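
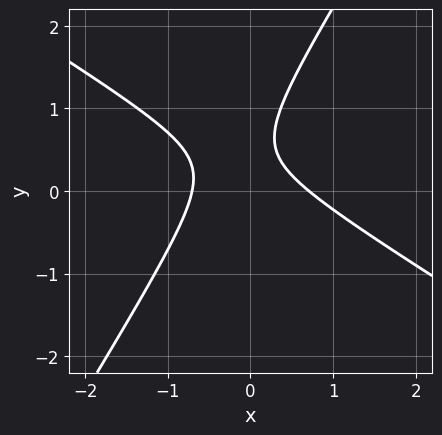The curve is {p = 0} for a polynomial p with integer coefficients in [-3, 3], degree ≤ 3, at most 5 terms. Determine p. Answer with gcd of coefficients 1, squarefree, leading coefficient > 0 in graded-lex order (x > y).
(a) deg p = 2. A generic line meets the curve in up to 2 points.
(b) From the axis intercepts and sections: the curve avoids every integer y-axis point in the box.
(c) Matching integer coefficients to the picture gives p.

2*x^2 + 2*x*y - 2*y^2 + 2*y - 1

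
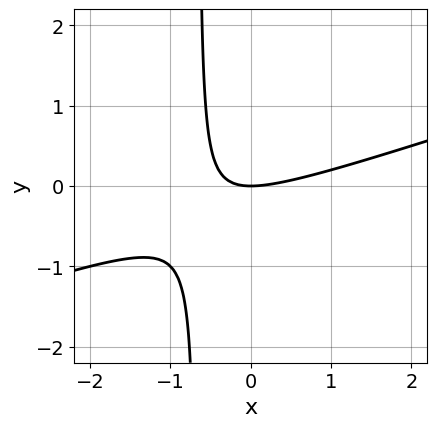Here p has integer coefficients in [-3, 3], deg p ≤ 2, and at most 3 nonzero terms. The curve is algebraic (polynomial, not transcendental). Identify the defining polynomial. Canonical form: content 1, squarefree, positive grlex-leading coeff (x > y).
x^2 - 3*x*y - 2*y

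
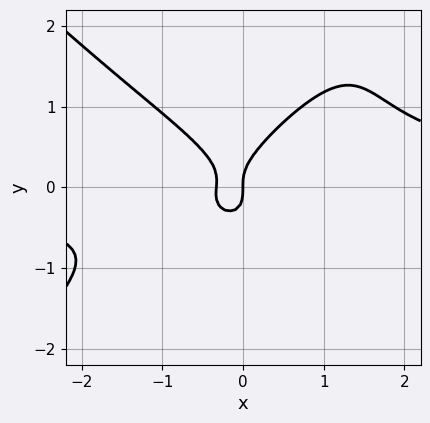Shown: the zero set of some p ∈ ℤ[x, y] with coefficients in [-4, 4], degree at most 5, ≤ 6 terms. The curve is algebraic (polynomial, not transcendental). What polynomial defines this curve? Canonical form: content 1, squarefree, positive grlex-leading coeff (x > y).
The degree is 4 — a generic line meets the curve in up to 4 points.
From the axis intercepts and sections: one y-axis crossing is at y = 0; it crosses the x-axis at the gridline x = 0.
Putting this together gives p.

2*x^3*y - 2*x*y^3 + 3*y^3 - 3*x^2 - x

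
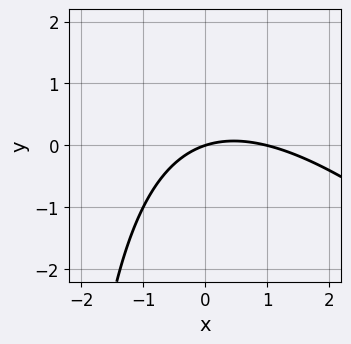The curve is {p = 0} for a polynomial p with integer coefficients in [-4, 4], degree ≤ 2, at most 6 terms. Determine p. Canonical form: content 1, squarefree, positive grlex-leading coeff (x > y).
x^2 + x*y - x + 3*y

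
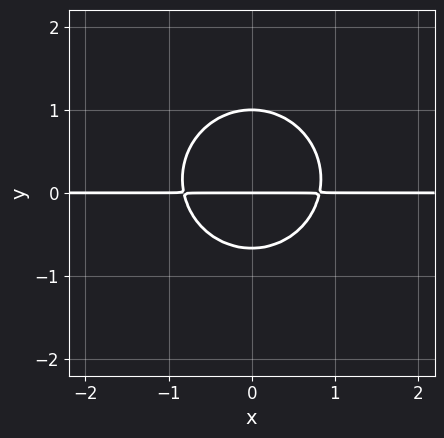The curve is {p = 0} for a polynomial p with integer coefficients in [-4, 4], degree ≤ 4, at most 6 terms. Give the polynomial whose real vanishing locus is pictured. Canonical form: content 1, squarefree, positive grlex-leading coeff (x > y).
3*x^2*y + 3*y^3 - y^2 - 2*y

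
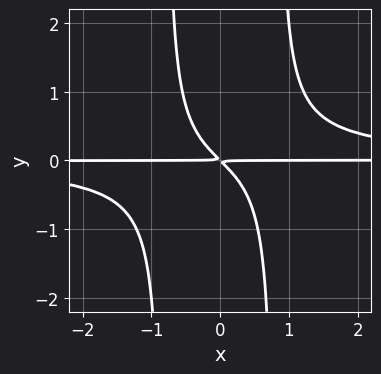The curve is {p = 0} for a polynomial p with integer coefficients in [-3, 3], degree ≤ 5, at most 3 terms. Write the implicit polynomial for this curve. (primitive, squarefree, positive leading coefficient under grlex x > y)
3*x^2*y^2 - 2*x*y - 2*y^2

(a) The degree is 4 — no degree-3 curve has this shape.
(b) Checking where it meets the axes: every point of the x-axis in the box is on the curve.
(c) These observations pin down the coefficients.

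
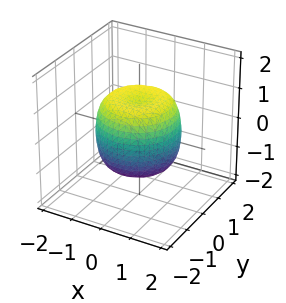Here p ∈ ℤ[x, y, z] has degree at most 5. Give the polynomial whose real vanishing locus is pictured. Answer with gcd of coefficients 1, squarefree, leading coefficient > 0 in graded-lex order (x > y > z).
(a) deg p = 4. A generic line meets the surface in up to 4 points.
(b) By symmetry, every cross-section ⟂ z is a circle, so x, y appear only via x² + y².
(c) From the visible intercepts: a circular section at z = 1 has radius exactly 1; the z-axis gridline crossings are at z ∈ {-1, 1}.
(d) Matching integer coefficients to the picture gives p.

x^4 + 2*x^2*y^2 + y^4 - x^2 - y^2 + z^2 - 1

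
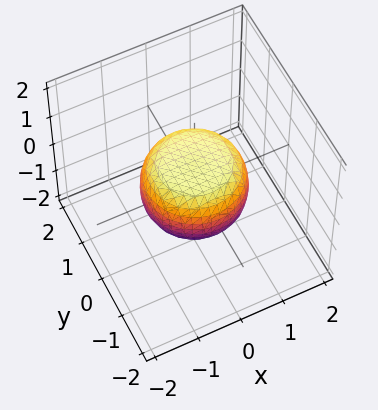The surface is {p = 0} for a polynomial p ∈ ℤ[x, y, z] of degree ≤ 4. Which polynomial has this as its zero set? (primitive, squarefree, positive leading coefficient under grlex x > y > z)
2*x^4 + 4*x^2*y^2 + 2*y^4 - x^2 - y^2 + 3*z^2 - 2

The degree is 4 — no degree-3 surface has this shape.
By symmetry, the surface is invariant under rotation about z: p = q(x² + y², z).
Against the integer gridlines: a circular section at z = 0 has radius between 1 and 2.
Together with the visible shape, these determine p as stated.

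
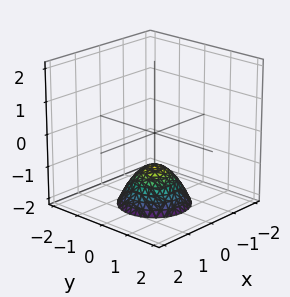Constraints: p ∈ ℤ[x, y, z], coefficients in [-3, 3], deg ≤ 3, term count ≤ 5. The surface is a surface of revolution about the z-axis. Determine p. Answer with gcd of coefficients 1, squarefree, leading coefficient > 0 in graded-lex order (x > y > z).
deg p = 2.
Symmetry: every cross-section ⟂ z is a circle, so x, y appear only via x² + y².
Observable constraints: a circular section at z = -2 has radius exactly 1; it meets the z-axis at z = -1 (among the integer gridlines); no y-intercept at any integer in the box; no x-intercept at any integer in the box.
Together with the visible shape, these determine p as stated.

x^2 + y^2 + z + 1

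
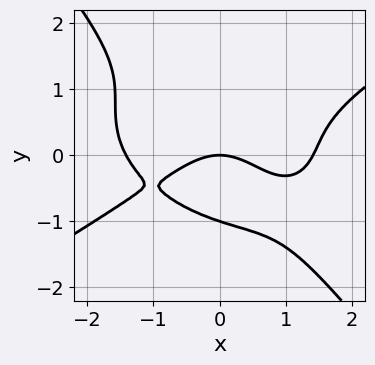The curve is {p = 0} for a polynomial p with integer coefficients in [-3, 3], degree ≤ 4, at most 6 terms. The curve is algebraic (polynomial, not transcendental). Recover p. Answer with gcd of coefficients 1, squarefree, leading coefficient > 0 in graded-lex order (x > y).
1. The degree is 4 — the shape is more complex than any degree-3 curve.
2. Checking where it meets the axes: one x-axis crossing is at x = 0; among the integer gridlines, it crosses the y-axis at y ∈ {-1, 0}.
3. Solving for integer coefficients yields p as stated.

x^4 - 3*x*y^3 - 3*y^4 - 2*x^2 - 3*y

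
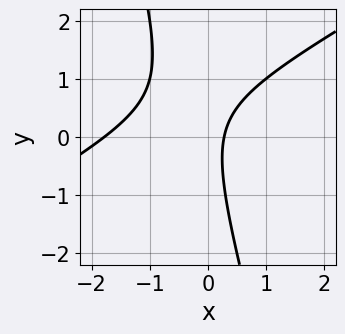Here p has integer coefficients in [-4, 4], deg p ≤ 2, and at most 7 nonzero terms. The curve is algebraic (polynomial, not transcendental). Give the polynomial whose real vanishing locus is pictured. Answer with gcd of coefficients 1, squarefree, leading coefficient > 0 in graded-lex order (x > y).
2*x^2 - 3*x*y - y^2 + 3*x - 1

First, degree: a generic line meets the curve in up to 2 points, so deg p = 2.
Then, checking where it meets the axes: the curve avoids every integer y-axis point in the box.
Finally, the integer polynomial consistent with all of this is the stated p.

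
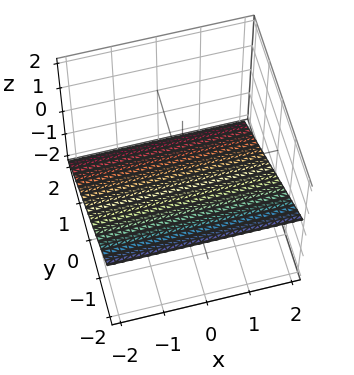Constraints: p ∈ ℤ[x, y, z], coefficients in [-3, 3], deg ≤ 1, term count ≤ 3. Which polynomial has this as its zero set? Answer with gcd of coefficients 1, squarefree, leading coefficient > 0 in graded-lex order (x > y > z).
2*y + 3*z + 2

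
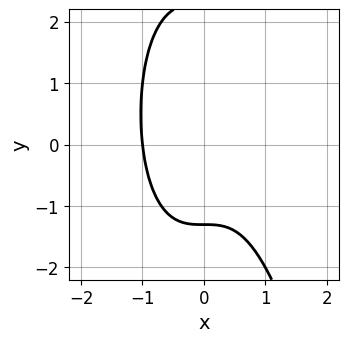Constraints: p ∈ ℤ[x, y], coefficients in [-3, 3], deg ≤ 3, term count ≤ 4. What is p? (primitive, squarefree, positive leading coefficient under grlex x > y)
(a) Degree: the shape is more complex than any degree-2 curve, so deg p = 3.
(b) Against the integer gridlines: it meets the x-axis at x = -1 (among the integer gridlines).
(c) Putting this together gives p.

3*x^3 - y^2 + y + 3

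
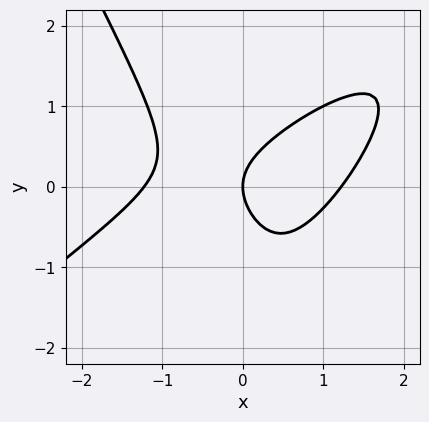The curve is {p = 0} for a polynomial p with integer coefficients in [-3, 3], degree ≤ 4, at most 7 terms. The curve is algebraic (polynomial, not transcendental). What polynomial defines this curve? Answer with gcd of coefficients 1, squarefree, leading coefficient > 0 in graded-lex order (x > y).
deg p = 3. A generic line meets the curve in up to 3 points.
From the visible intercepts: it crosses the y-axis at the gridline y = 0; one x-axis crossing is at x = 0.
Fitting integer coefficients to these (and the overall shape) gives p.

2*x^3 - 3*x^2*y + y^3 + 3*y^2 - 3*x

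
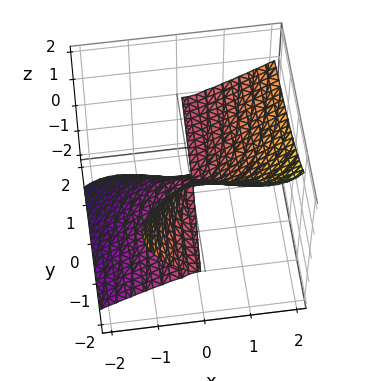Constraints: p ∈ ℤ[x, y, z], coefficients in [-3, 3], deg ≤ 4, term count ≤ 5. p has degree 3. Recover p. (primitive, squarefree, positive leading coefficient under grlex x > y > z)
First, degree: the shape is more complex than any degree-2 surface, so deg p = 3.
Next, observable constraints: the visible y-axis segment lies entirely on the surface; it crosses the z-axis at the gridline z = 0.
Finally, fitting integer coefficients to these (and the overall shape) gives p.

2*x^3 - 2*x^2*z - 3*y*z^2 - 2*z^3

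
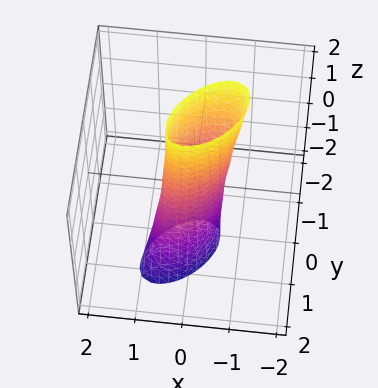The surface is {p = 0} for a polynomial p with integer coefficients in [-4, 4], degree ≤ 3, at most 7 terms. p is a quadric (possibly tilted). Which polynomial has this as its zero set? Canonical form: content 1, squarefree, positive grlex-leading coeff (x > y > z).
(a) The degree is 2 — a generic line meets the surface in up to 2 points.
(b) Checking where it meets the axes: no z-intercept at any integer in the box.
(c) Solving for integer coefficients yields p as stated.

3*x^2 - 3*x*y + 3*y^2 + y*z - 1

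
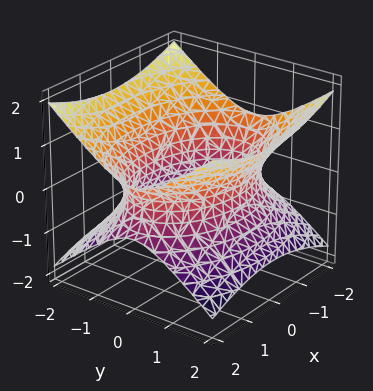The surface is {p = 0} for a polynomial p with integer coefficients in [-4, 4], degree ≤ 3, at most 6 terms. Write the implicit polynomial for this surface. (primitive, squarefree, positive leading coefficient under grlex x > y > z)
x^2 + 2*y^2 - 3*z^2 - 3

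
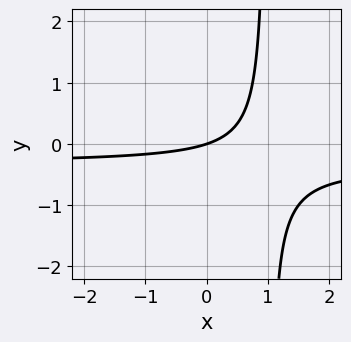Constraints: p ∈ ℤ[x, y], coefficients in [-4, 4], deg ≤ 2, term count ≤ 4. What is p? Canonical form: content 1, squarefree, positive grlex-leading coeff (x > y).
3*x*y + x - 3*y

Degree: no degree-1 curve has this shape, so deg p = 2.
Reading off the gridlines: it crosses the x-axis at the gridline x = 0; it crosses the y-axis at the gridline y = 0.
Matching integer coefficients to the picture gives p.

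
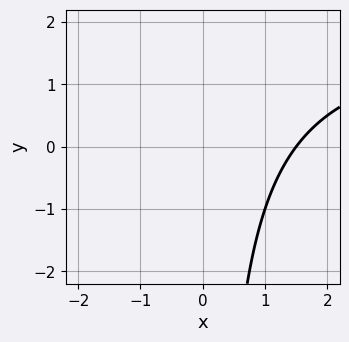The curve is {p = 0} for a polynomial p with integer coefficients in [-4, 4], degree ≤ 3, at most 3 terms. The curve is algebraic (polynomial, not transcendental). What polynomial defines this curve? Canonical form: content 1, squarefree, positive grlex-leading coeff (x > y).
1. Degree: a generic line meets the curve in up to 2 points, so deg p = 2.
2. Reading off the gridlines: no y-intercept at any integer in the box.
3. Matching integer coefficients to the picture gives p.

x*y - 2*x + 3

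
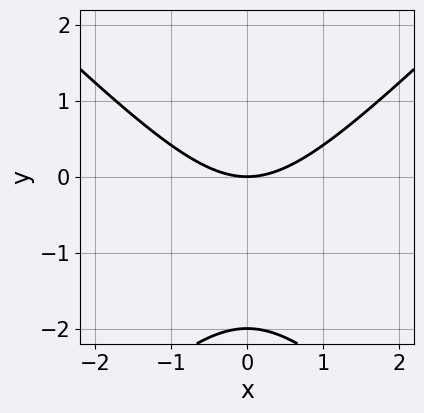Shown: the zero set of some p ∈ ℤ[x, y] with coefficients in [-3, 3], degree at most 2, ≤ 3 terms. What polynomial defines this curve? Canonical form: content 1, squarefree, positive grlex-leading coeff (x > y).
First, deg p = 2. No degree-1 curve has this shape.
Next, symmetries: it's symmetric under x → −x, forcing even powers of x.
Then, checking where it meets the axes: the y-axis gridline crossings are at y ∈ {-2, 0}; it meets the x-axis at x = 0 (among the integer gridlines).
Finally, the integer polynomial consistent with all of this is the stated p.

x^2 - y^2 - 2*y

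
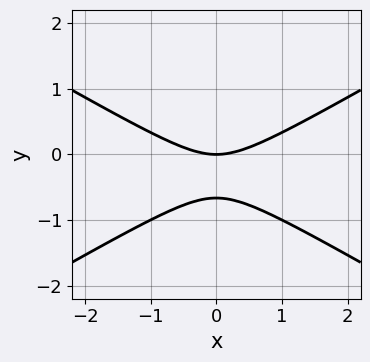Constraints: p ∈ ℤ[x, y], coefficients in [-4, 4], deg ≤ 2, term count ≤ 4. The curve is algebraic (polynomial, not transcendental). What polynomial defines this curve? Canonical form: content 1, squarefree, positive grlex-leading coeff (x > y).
x^2 - 3*y^2 - 2*y

First, degree: no degree-1 curve has this shape, so deg p = 2.
Then, symmetries: it's symmetric under x → −x, forcing even powers of x.
Then, observable constraints: one y-axis crossing is at y = 0; one x-axis crossing is at x = 0.
Finally, together with the visible shape, these determine p as stated.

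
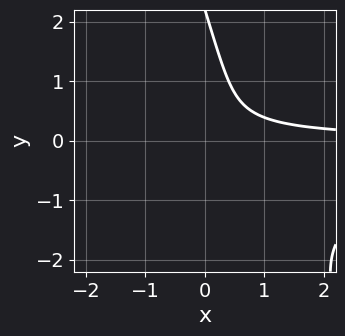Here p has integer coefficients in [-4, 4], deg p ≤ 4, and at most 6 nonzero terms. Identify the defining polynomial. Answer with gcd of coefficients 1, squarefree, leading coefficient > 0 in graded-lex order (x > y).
deg p = 3. A generic line meets the curve in up to 3 points.
Observable constraints: it misses every integer gridline on the y-axis; the curve avoids every integer x-axis point in the box.
The integer polynomial consistent with all of this is the stated p.

3*x*y^2 + y^3 + 2*x*y - 2*y^2 - 1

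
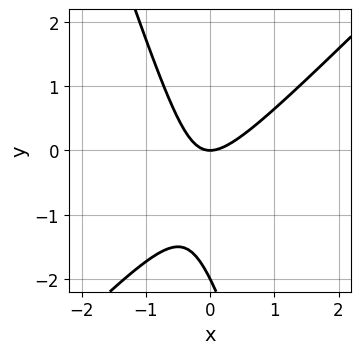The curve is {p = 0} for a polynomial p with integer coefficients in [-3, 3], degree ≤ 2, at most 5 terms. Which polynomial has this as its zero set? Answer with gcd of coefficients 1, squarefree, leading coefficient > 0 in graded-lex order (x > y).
3*x^2 - 2*x*y - y^2 - 2*y

deg p = 2. A generic line meets the curve in up to 2 points.
From the axis intercepts and sections: one x-axis crossing is at x = 0; the y-axis gridline crossings are at y ∈ {-2, 0}.
Putting this together gives p.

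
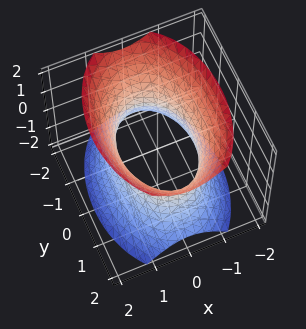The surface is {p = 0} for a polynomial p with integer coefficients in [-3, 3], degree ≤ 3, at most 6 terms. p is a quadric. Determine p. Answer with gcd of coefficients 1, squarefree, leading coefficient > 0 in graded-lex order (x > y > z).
1. Degree: one connected sheet with a waist; a quadric, so deg p = 2.
2. Symmetries: the z ↦ −z reflection is a symmetry, so z appears only in even powers; mirror symmetry x ↦ −x ⇒ only even powers of x; mirror symmetry y ↦ −y ⇒ only even powers of y.
3. Against the integer gridlines: the surface avoids every integer z-axis point in the box; among the integer gridlines, it crosses the x-axis at x ∈ {-1, 1}.
4. Putting this together gives p.

2*x^2 + y^2 - z^2 - 2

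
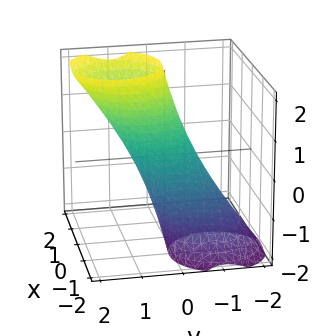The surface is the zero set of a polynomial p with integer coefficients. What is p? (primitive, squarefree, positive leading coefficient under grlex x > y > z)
First, the degree is 2 — the shape is more complex than any degree-1 surface.
Finally, solving for integer coefficients yields p as stated.

3*x^2 - 3*x*z + 3*y^2 - 3*y*z + z^2 - 2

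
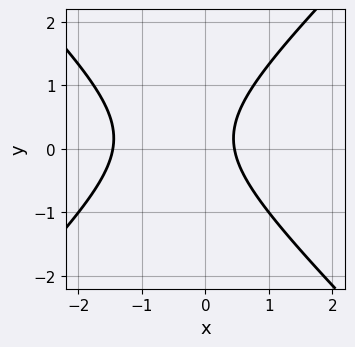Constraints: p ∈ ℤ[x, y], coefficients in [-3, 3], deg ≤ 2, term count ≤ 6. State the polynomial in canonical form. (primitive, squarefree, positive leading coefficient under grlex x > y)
The degree is 2 — the shape is more complex than any degree-1 curve.
Against the integer gridlines: the curve avoids every integer y-axis point in the box.
Together with the visible shape, these determine p as stated.

3*x^2 - 3*y^2 + 3*x + y - 2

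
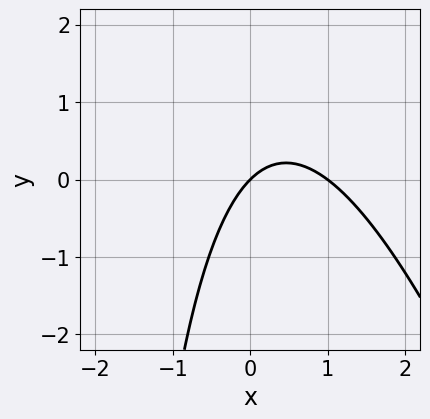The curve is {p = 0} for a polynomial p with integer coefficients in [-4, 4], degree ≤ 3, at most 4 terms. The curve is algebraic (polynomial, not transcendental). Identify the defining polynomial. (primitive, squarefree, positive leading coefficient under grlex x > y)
3*x^2 + x*y - 3*x + 3*y

(a) The degree is 2 — the shape is more complex than any degree-1 curve.
(b) From the visible intercepts: the x-axis gridline crossings are at x ∈ {0, 1}; it crosses the y-axis at the gridline y = 0.
(c) Together with the visible shape, these determine p as stated.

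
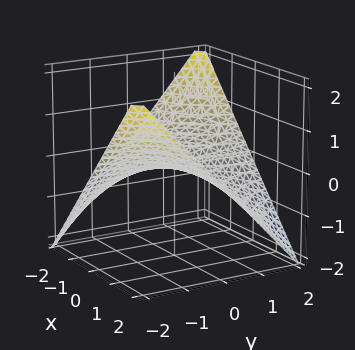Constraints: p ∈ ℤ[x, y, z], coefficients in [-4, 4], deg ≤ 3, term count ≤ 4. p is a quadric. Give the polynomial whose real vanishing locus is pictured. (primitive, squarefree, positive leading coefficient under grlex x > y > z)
First, the degree is 2 — a saddle surface; a quadric.
Then, against the integer gridlines: one z-axis crossing is at z = 0; the visible y-axis segment lies entirely on the surface; every point of the x-axis in the box is on the surface.
Finally, fitting integer coefficients to these (and the overall shape) gives p.

x*y + 2*z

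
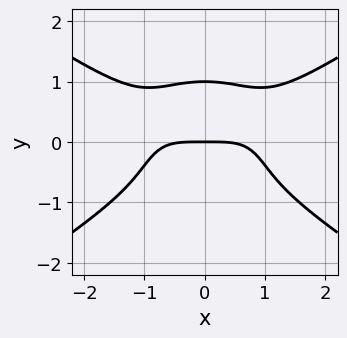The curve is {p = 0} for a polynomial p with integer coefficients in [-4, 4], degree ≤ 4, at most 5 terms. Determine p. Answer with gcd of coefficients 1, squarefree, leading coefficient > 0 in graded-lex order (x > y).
deg p = 4. A generic line meets the curve in up to 4 points.
Symmetries: mirror symmetry x ↦ −x ⇒ only even powers of x.
Checking where it meets the axes: the y-axis gridline crossings are at y ∈ {0, 1}; one x-axis crossing is at x = 0.
The integer polynomial consistent with all of this is the stated p.

x^4 - x^2*y^2 - 3*y^4 - x^2*y + 3*y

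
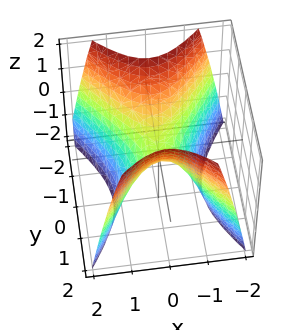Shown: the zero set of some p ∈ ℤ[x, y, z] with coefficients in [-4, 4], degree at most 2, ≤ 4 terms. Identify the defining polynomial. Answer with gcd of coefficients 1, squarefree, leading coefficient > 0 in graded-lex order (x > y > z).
(a) Degree: a hyperbolic paraboloid; a quadric, so deg p = 2.
(b) Symmetries: it's symmetric under y → −y, forcing even powers of y; it's symmetric under x → −x, forcing even powers of x.
(c) From the visible intercepts: one x-axis crossing is at x = 0; it crosses the y-axis at the gridline y = 0; one z-axis crossing is at z = 0.
(d) Solving for integer coefficients yields p as stated.

3*x^2 - 2*y^2 + 2*z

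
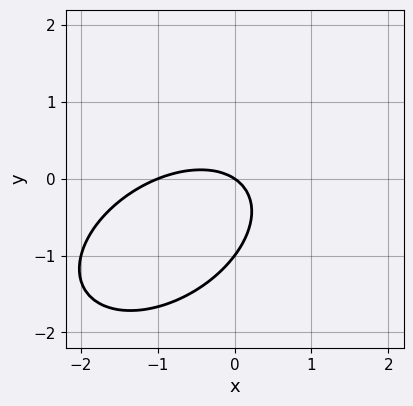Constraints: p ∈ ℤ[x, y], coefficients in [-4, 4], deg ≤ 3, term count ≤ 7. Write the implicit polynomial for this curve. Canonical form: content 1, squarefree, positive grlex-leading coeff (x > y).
2*x^2 - 2*x*y + 3*y^2 + 2*x + 3*y

Degree: no degree-1 curve has this shape, so deg p = 2.
From the visible intercepts: the y-axis gridline crossings are at y ∈ {-1, 0}; the x-axis gridline crossings are at x ∈ {-1, 0}.
Solving for integer coefficients yields p as stated.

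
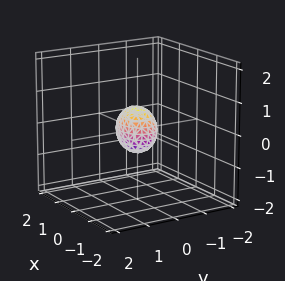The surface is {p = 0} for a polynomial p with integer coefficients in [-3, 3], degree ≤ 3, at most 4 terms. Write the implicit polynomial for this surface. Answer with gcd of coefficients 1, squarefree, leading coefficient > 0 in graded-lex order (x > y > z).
2*x^2 + 3*y^2 + 2*z^2 - 1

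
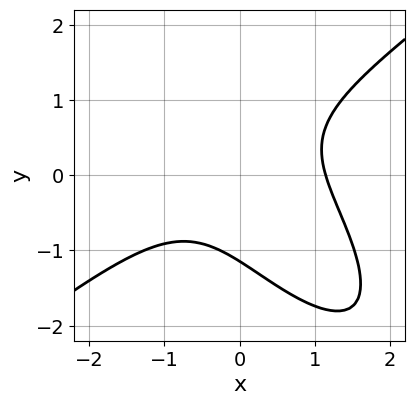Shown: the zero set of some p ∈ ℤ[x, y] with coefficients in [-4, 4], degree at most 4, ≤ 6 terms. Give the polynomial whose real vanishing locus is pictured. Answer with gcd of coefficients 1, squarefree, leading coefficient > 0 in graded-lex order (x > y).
2*x^3 - 2*x*y^2 - 2*y^3 + 2*x*y - 3

Degree: no degree-2 curve has this shape, so deg p = 3.
The integer polynomial consistent with all of this is the stated p.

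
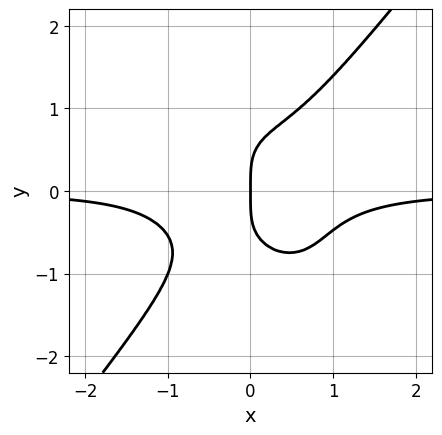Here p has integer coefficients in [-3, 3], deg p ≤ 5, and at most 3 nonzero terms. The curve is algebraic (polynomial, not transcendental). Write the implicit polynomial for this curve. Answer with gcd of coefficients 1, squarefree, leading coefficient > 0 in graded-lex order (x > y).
2*x^3*y - y^4 + x

First, degree: the shape is more complex than any degree-3 curve, so deg p = 4.
Next, reading off the gridlines: it crosses the x-axis at the gridline x = 0; one y-axis crossing is at y = 0.
Finally, putting this together gives p.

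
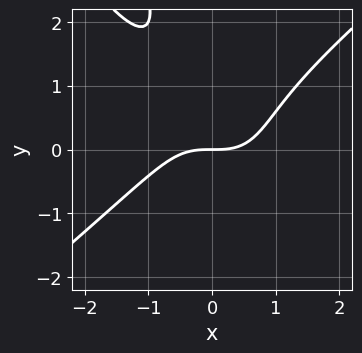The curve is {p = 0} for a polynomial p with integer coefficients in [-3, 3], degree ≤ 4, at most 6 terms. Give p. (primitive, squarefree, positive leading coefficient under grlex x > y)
The degree is 3 — the shape is more complex than any degree-2 curve.
Observable constraints: it crosses the y-axis at the gridline y = 0; it crosses the x-axis at the gridline x = 0.
These observations pin down the coefficients.

2*x^3 - 2*x*y^2 - y^3 + 2*y^2 - 3*y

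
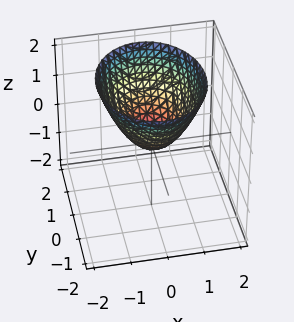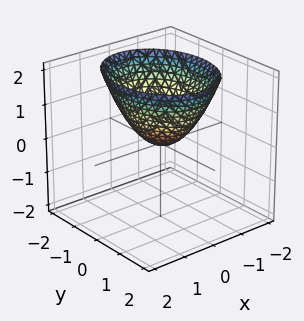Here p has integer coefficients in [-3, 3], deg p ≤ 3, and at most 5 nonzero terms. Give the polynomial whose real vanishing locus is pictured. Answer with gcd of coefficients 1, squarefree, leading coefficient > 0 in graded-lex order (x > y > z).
3*x^2 + 2*y^2 - 3*z

(a) deg p = 2.
(b) Symmetries: it's symmetric under x → −x, forcing even powers of x; mirror symmetry y ↦ −y ⇒ only even powers of y.
(c) Checking where it meets the axes: it crosses the x-axis at the gridline x = 0; it meets the y-axis at y = 0 (among the integer gridlines); it meets the z-axis at z = 0 (among the integer gridlines).
(d) Fitting integer coefficients to these (and the overall shape) gives p.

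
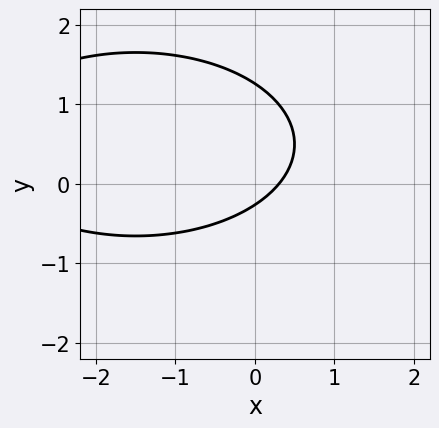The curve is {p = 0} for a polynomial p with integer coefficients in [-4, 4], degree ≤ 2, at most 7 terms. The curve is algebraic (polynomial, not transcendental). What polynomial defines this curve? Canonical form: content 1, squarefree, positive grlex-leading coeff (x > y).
x^2 + 3*y^2 + 3*x - 3*y - 1

The degree is 2 — the shape is more complex than any degree-1 curve.
Putting this together gives p.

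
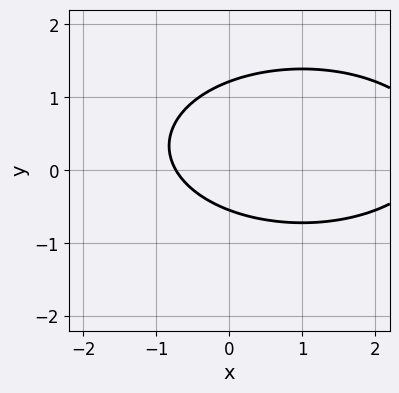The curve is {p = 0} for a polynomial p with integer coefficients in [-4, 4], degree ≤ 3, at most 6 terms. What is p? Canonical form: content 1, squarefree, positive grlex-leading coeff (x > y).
x^2 + 3*y^2 - 2*x - 2*y - 2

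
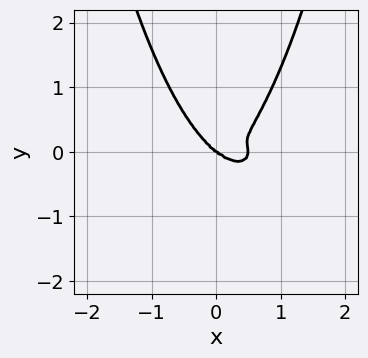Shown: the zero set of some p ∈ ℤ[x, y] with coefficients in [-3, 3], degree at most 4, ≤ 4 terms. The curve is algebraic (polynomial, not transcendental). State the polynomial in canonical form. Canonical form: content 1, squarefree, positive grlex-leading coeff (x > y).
2*x^4 + 2*x^2*y^2 - x^3 - 2*y^3

(a) The degree is 4 — no degree-3 curve has this shape.
(b) Reading off the gridlines: it crosses the x-axis at the gridline x = 0; one y-axis crossing is at y = 0.
(c) Fitting integer coefficients to these (and the overall shape) gives p.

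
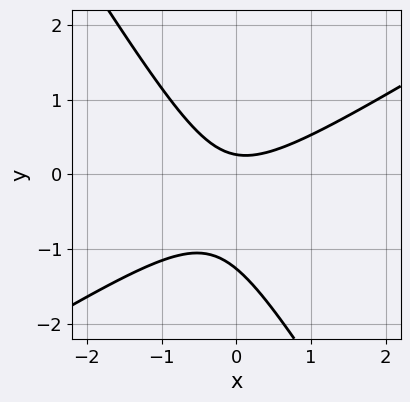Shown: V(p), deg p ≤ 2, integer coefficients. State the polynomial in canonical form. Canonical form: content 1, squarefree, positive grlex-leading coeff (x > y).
First, the degree is 2 — the shape is more complex than any degree-1 curve.
Next, from the visible intercepts: no x-intercept at any integer in the box.
Finally, the integer polynomial consistent with all of this is the stated p.

3*x^2 - 3*x*y - 3*y^2 - 3*y + 1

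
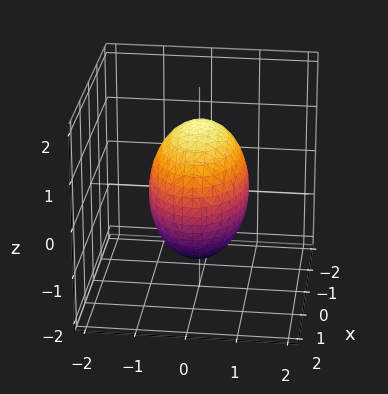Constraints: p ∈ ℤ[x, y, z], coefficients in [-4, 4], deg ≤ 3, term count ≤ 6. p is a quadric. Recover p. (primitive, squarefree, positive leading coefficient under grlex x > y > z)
1. Degree: bounded and convex; a quadric, so deg p = 2.
2. Symmetries: the x ↦ −x reflection is a symmetry, so x appears only in even powers; it's symmetric under z → −z, forcing even powers of z; it's symmetric under y → −y, forcing even powers of y.
3. Observable constraints: the y-axis gridline crossings are at y ∈ {-1, 1}.
4. Matching integer coefficients to the picture gives p.

x^2 + 2*y^2 + z^2 - 2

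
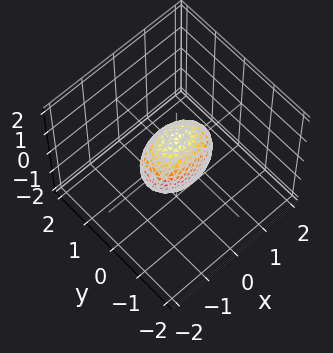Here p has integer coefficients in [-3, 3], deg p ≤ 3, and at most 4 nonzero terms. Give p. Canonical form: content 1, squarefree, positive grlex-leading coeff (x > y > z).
x^2 + 2*y^2 + z^2 - 1

First, deg p = 2. Bounded and convex; a quadric.
Next, symmetries: it's symmetric under y → −y, forcing even powers of y; the x ↦ −x reflection is a symmetry, so x appears only in even powers; the z ↦ −z reflection is a symmetry, so z appears only in even powers.
Then, from the visible intercepts: among the integer gridlines, it crosses the z-axis at z ∈ {-1, 1}; among the integer gridlines, it crosses the x-axis at x ∈ {-1, 1}.
Finally, together with the visible shape, these determine p as stated.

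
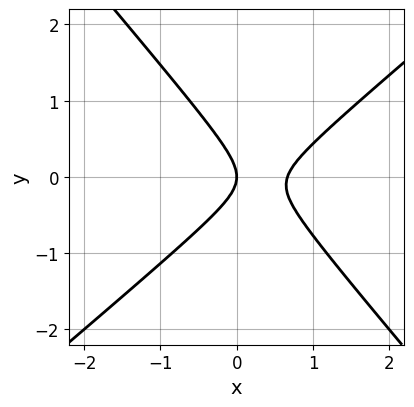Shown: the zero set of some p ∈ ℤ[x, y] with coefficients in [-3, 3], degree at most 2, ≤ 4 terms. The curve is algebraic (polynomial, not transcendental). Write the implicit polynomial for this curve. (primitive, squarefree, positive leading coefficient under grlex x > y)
(a) Degree: the shape is more complex than any degree-1 curve, so deg p = 2.
(b) Checking where it meets the axes: one y-axis crossing is at y = 0; one x-axis crossing is at x = 0.
(c) Assembling these constraints gives the stated polynomial.

3*x^2 - x*y - 3*y^2 - 2*x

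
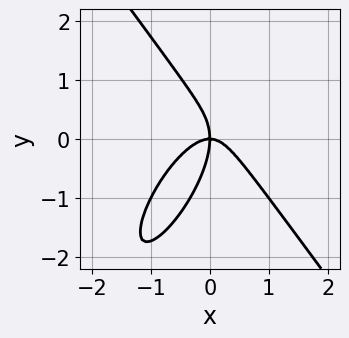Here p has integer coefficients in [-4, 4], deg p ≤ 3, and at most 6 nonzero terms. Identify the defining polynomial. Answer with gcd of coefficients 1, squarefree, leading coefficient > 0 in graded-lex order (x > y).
(a) deg p = 3. No degree-2 curve has this shape.
(b) Checking where it meets the axes: it crosses the x-axis at the gridline x = 0; one y-axis crossing is at y = 0.
(c) Solving for integer coefficients yields p as stated.

3*x^3 - x^2*y - x*y^2 + y^3 + 2*x*y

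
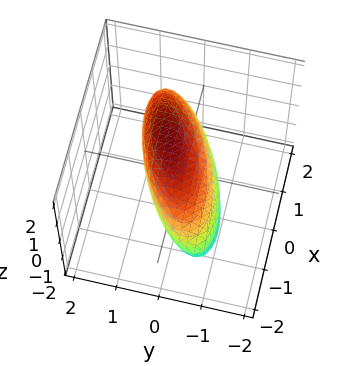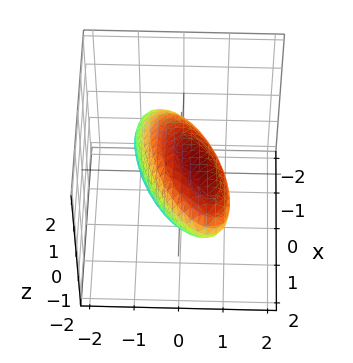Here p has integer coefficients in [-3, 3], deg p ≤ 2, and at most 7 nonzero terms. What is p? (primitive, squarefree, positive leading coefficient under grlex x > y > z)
x^2 - 2*x*y + 3*y^2 - 2*y*z + 3*z^2 - 2

First, degree: the shape is more complex than any degree-1 surface, so deg p = 2.
Finally, the integer polynomial consistent with all of this is the stated p.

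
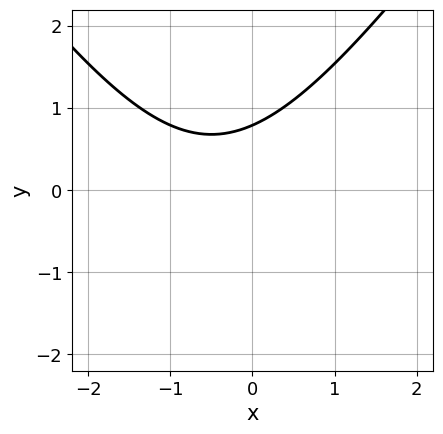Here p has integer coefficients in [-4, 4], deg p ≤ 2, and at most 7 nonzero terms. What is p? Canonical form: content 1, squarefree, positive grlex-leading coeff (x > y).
1. Degree: the shape is more complex than any degree-1 curve, so deg p = 2.
2. Observable constraints: it misses every integer gridline on the x-axis.
3. These observations pin down the coefficients.

2*x^2 - y^2 + 2*x - 3*y + 3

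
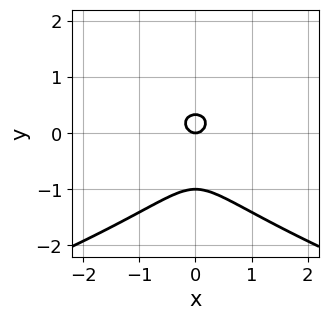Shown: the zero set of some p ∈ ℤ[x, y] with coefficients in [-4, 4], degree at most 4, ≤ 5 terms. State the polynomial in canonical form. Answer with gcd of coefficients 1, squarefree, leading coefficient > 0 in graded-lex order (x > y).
1. Degree: the shape is more complex than any degree-2 curve, so deg p = 3.
2. Symmetries: it's symmetric under x → −x, forcing even powers of x.
3. Against the integer gridlines: it crosses the x-axis at the gridline x = 0; the y-axis gridline crossings are at y ∈ {-1, 0}.
4. Together with the visible shape, these determine p as stated.

3*y^3 + 3*x^2 + 2*y^2 - y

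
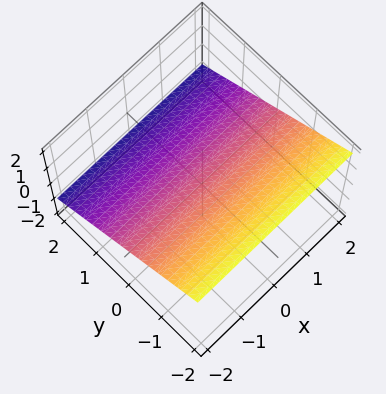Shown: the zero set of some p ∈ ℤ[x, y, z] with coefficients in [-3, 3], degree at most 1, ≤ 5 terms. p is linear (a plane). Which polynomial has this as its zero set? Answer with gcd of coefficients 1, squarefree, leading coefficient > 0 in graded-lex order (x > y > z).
2*y + 3*z - 2

(a) deg p = 1. Every cross-section is a straight line — this is a plane.
(b) Reading off the gridlines: it meets the y-axis at y = 1 (among the integer gridlines); it misses every integer gridline on the x-axis.
(c) Assembling these constraints gives the stated polynomial.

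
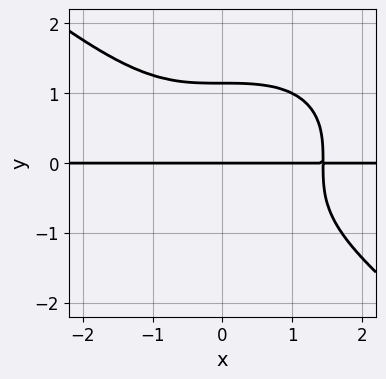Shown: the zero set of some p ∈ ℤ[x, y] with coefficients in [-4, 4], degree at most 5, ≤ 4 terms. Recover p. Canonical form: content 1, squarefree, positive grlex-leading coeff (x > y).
(a) The degree is 4 — no degree-3 curve has this shape.
(b) From the visible intercepts: it crosses the y-axis at the gridline y = 0; every point of the x-axis in the box is on the curve.
(c) Assembling these constraints gives the stated polynomial.

x^3*y + 2*y^4 - 3*y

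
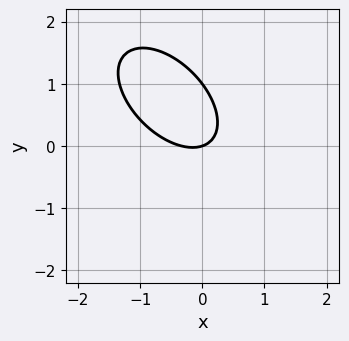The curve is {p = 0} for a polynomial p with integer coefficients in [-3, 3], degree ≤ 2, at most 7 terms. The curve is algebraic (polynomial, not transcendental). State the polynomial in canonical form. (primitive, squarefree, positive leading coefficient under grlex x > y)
3*x^2 + 3*x*y + 3*y^2 + x - 3*y

(a) The degree is 2 — a generic line meets the curve in up to 2 points.
(b) Observable constraints: the y-axis gridline crossings are at y ∈ {0, 1}; one x-axis crossing is at x = 0.
(c) Together with the visible shape, these determine p as stated.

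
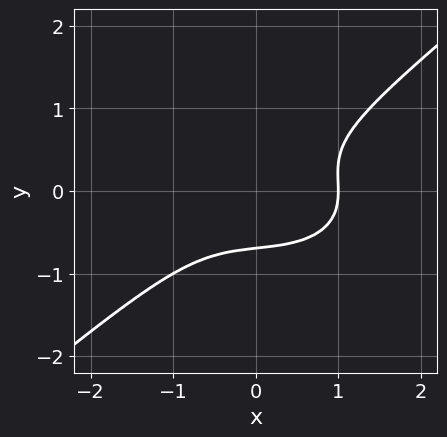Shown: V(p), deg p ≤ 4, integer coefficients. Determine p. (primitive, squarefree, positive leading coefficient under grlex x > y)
1. deg p = 3.
2. From the visible intercepts: it meets the x-axis at x = 1 (among the integer gridlines).
3. Fitting integer coefficients to these (and the overall shape) gives p.

x^3 + x*y^2 - 3*y^3 - 1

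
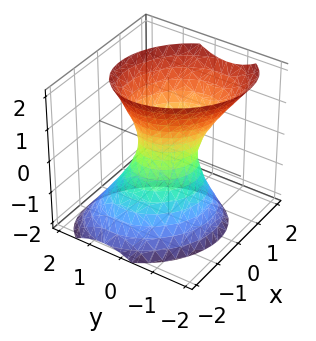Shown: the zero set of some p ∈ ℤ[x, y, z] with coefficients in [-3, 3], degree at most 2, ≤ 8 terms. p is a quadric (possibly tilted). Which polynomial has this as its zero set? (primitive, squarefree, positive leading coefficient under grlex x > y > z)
deg p = 2. The shape is more complex than any degree-1 surface.
Against the integer gridlines: the surface avoids every integer z-axis point in the box.
Matching integer coefficients to the picture gives p.

2*x^2 + x*y - x*z + 2*y^2 - z^2 - 1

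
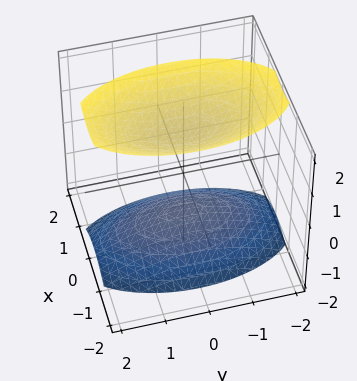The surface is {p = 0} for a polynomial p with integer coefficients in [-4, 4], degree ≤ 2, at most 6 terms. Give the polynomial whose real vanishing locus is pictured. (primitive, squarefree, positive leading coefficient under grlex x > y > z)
3*x^2 + y^2 - 2*z^2 + 3

1. There are 2 components. They look like related sheets of one shape, so recover p as a whole.
2. The degree is 2 — two sheets facing apart; a quadric.
3. Symmetries: mirror symmetry y ↦ −y ⇒ only even powers of y; the z ↦ −z reflection is a symmetry, so z appears only in even powers; it's symmetric under x → −x, forcing even powers of x.
4. Against the integer gridlines: it misses every integer gridline on the y-axis; no x-intercept at any integer in the box.
5. Fitting integer coefficients to these (and the overall shape) gives p.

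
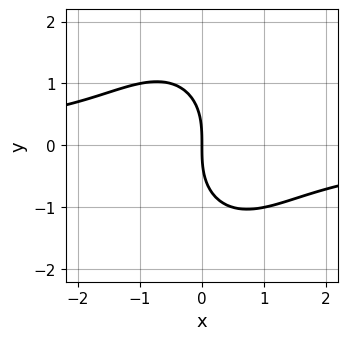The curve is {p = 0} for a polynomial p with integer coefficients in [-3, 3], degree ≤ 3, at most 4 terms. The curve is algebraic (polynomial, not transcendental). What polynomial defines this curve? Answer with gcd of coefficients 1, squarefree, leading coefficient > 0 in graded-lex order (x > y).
1. deg p = 3.
2. From the axis intercepts and sections: one y-axis crossing is at y = 0; it meets the x-axis at x = 0 (among the integer gridlines).
3. Assembling these constraints gives the stated polynomial.

2*x^2*y + y^3 + 3*x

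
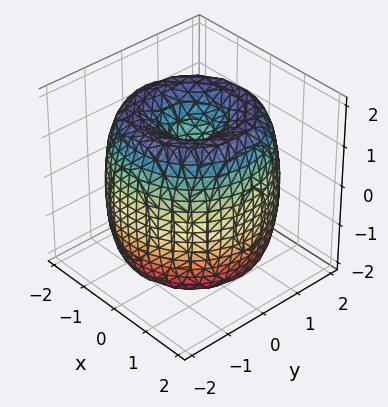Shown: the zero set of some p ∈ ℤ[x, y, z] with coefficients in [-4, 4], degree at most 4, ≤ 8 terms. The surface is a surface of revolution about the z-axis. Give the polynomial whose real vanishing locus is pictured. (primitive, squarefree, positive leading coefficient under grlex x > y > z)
First, the degree is 4 — a generic line meets the surface in up to 4 points.
Then, symmetries: rotational symmetry about the z-axis ⇒ p depends on x, y only through x² + y².
Next, from the axis intercepts and sections: a circular section at z = 1 has radius between 1 and 2; the z-axis gridline crossings are at z ∈ {-1, 1}.
Finally, together with the visible shape, these determine p as stated.

x^4 + 2*x^2*y^2 + y^4 - 3*x^2 - 3*y^2 + z^2 - 1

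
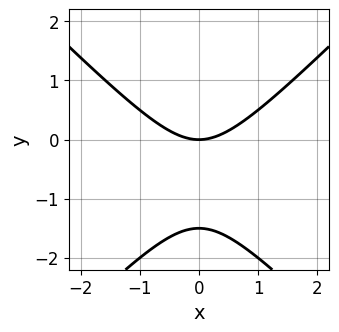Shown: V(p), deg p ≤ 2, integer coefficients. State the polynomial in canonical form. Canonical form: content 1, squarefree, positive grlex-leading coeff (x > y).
2*x^2 - 2*y^2 - 3*y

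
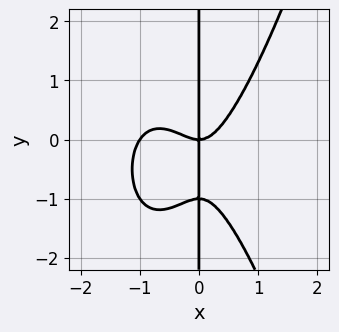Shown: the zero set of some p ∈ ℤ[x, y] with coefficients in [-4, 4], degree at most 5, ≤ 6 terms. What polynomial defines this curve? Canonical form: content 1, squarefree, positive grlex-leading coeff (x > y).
3*x^4 + 3*x^3 - 2*x*y^2 - 2*x*y

Degree: the shape is more complex than any degree-3 curve, so deg p = 4.
Observable constraints: among the integer gridlines, it crosses the x-axis at x ∈ {-1, 0}; every point of the y-axis in the box is on the curve.
Fitting integer coefficients to these (and the overall shape) gives p.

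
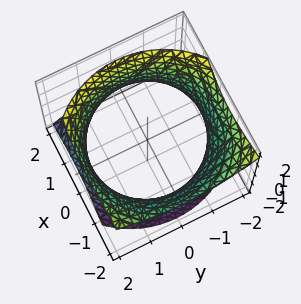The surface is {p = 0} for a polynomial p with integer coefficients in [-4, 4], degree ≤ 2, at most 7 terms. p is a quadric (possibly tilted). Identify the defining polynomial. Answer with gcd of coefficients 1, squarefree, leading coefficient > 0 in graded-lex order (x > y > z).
x^2 + x*z + y^2 - z^2 - 3

(a) The degree is 2 — a generic line meets the surface in up to 2 points.
(b) From the axis intercepts and sections: it misses every integer gridline on the z-axis.
(c) The integer polynomial consistent with all of this is the stated p.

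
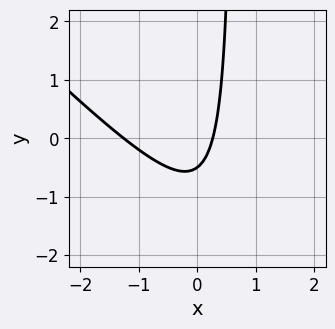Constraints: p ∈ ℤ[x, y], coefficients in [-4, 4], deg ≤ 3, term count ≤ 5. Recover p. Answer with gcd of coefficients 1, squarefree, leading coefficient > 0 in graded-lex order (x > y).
3*x^2 + 3*x*y + 3*x - 2*y - 1

First, degree: a generic line meets the curve in up to 2 points, so deg p = 2.
Finally, putting this together gives p.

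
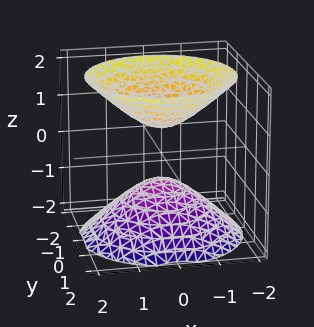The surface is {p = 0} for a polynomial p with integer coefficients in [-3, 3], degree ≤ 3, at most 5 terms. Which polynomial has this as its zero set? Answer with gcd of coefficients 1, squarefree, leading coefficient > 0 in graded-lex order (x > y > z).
2*x^2 + 2*y^2 - 2*z^2 + 1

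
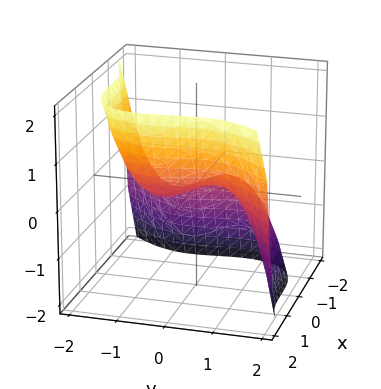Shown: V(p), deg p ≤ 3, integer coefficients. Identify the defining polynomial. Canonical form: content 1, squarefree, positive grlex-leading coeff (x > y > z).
(a) The degree is 3 — no degree-2 surface has this shape.
(b) Checking where it meets the axes: one x-axis crossing is at x = 0; one z-axis crossing is at z = 0.
(c) Solving for integer coefficients yields p as stated. Check: (0, -1, 0) on the y-axis lies on the surface, and p(0, -1, 0) = 0. ✓

x^3 - y^3 + y - 2*z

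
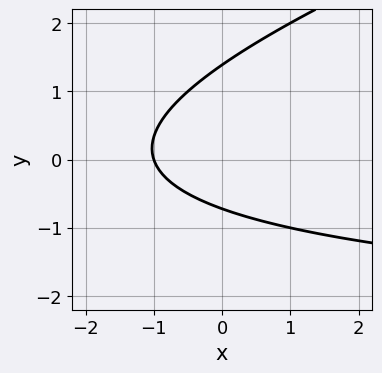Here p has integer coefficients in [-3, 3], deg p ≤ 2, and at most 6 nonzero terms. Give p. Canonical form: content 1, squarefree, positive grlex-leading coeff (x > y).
x*y - 3*y^2 + 3*x + 2*y + 3

First, deg p = 2. The shape is more complex than any degree-1 curve.
Then, from the axis intercepts and sections: it meets the x-axis at x = -1 (among the integer gridlines).
Finally, matching integer coefficients to the picture gives p.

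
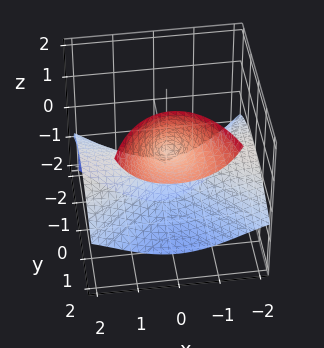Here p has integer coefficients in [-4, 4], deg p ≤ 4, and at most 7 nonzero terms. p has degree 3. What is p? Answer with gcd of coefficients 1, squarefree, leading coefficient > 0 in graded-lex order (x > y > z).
(a) I count 2 distinct pieces. They look like related sheets of one shape, so recover p as a whole.
(b) Degree: the shape is more complex than any degree-2 surface, so deg p = 3.
(c) From the axis intercepts and sections: every point of the x-axis in the box is on the surface; one y-axis crossing is at y = 0; it crosses the z-axis at the gridline z = 0.
(d) These observations pin down the coefficients.

3*x^2*z - 3*y*z^2 + z^3 + 2*y^2 - y*z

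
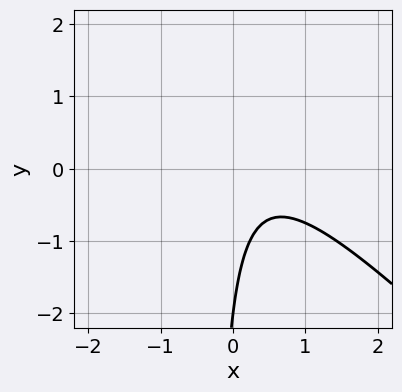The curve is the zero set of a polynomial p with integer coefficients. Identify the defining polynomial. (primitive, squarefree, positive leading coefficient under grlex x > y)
Degree: a generic line meets the curve in up to 2 points, so deg p = 2.
Observable constraints: no x-intercept at any integer in the box; one y-axis crossing is at y = -2.
Matching integer coefficients to the picture gives p.

3*x^2 + 3*x*y - 2*x + y + 2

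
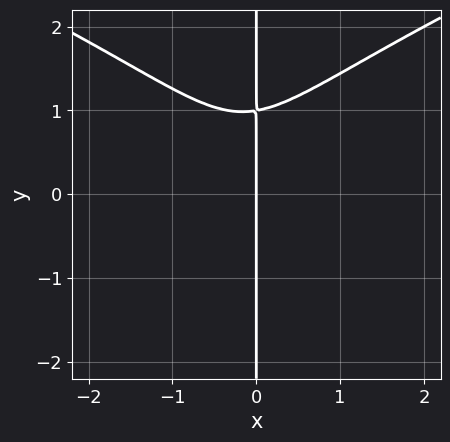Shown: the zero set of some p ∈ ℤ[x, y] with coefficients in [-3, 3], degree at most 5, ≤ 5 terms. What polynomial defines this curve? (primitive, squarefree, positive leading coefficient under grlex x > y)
2*x*y^3 - 3*x^3 - x^2 - 2*x

1. The degree is 4 — the shape is more complex than any degree-3 curve.
2. Checking where it meets the axes: one x-axis crossing is at x = 0; the visible y-axis segment lies entirely on the curve.
3. Assembling these constraints gives the stated polynomial.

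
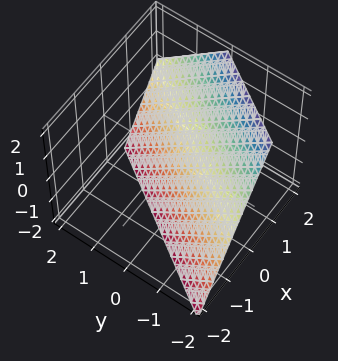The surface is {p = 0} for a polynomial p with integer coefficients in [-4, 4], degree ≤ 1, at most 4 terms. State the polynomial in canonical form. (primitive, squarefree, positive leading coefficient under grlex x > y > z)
(a) Degree: every cross-section is a straight line — this is a plane, so deg p = 1.
(b) Reading off the gridlines: it meets the z-axis at z = -1 (among the integer gridlines); it meets the y-axis at y = -1 (among the integer gridlines).
(c) Putting this together gives p.

3*x - 2*y - 2*z - 2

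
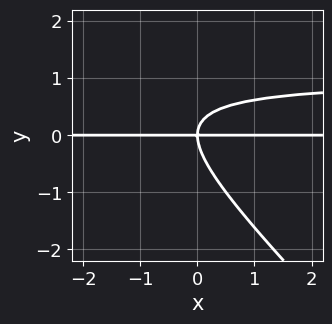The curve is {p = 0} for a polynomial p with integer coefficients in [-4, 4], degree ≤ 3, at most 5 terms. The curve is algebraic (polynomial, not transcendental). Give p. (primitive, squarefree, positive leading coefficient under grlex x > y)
First, degree: the shape is more complex than any degree-2 curve, so deg p = 3.
Then, from the visible intercepts: one y-axis crossing is at y = 0; the visible x-axis segment lies entirely on the curve.
Finally, assembling these constraints gives the stated polynomial.

x*y^2 + y^3 - x*y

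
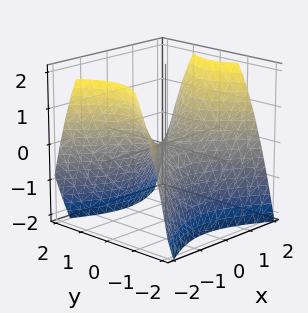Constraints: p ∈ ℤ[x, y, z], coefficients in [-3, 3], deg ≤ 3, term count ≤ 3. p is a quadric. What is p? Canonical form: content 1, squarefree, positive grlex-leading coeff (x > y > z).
2*x^2 - 3*y^2 - 3*z

1. deg p = 2.
2. Symmetries: mirror symmetry x ↦ −x ⇒ only even powers of x; it's symmetric under y → −y, forcing even powers of y.
3. Observable constraints: one y-axis crossing is at y = 0; it meets the x-axis at x = 0 (among the integer gridlines); it crosses the z-axis at the gridline z = 0.
4. These observations pin down the coefficients.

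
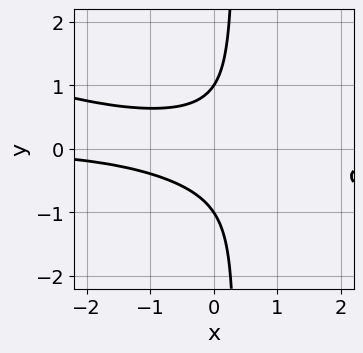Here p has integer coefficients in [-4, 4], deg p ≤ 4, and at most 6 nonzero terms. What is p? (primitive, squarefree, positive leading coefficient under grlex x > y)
(a) Degree: a generic line meets the curve in up to 3 points, so deg p = 3.
(b) Observable constraints: among the integer gridlines, it crosses the y-axis at y ∈ {-1, 1}; it misses every integer gridline on the x-axis.
(c) These observations pin down the coefficients.

x^2*y + 3*x*y^2 - y^2 + 1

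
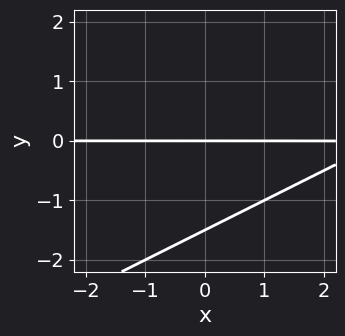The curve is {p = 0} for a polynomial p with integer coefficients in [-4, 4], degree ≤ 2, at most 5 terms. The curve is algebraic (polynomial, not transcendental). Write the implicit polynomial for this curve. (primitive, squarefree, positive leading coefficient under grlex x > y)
The degree is 2 — a generic line meets the curve in up to 2 points.
Against the integer gridlines: the visible x-axis segment lies entirely on the curve; it meets the y-axis at y = 0 (among the integer gridlines).
These observations pin down the coefficients.

x*y - 2*y^2 - 3*y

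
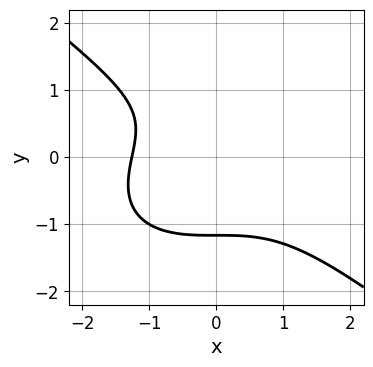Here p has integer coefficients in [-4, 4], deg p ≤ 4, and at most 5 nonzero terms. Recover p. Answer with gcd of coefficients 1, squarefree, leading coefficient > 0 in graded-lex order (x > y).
First, the degree is 3 — a generic line meets the curve in up to 3 points.
Finally, putting this together gives p.

x^3 + 2*y^3 - y + 2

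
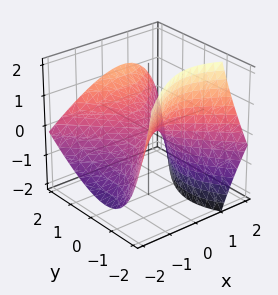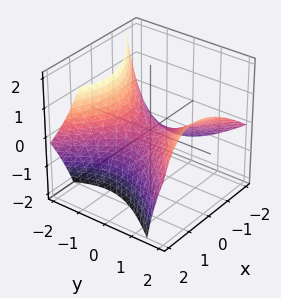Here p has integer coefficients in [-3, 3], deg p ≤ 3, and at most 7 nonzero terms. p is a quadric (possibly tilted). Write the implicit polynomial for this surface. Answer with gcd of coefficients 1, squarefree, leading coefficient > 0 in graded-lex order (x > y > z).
The degree is 2 — no degree-1 surface has this shape.
Observable constraints: one x-axis crossing is at x = 0; one y-axis crossing is at y = 0.
Fitting integer coefficients to these (and the overall shape) gives p.

2*x^2 - 2*x*z - 2*y^2 + 2*y*z + 3*z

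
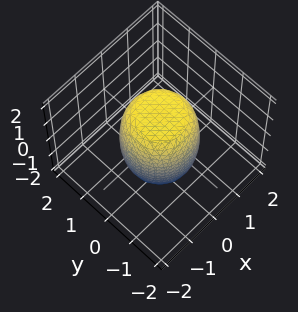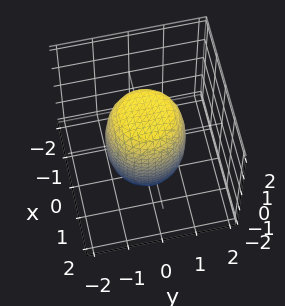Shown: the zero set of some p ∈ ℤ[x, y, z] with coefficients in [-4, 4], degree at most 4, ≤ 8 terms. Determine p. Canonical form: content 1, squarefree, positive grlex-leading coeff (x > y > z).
2*x^4 + 4*x^2*y^2 + 2*y^4 - x^2 - y^2 + z^2 - 2

1. deg p = 4.
2. Symmetries: the z-axis is an axis of rotation, so x and y enter only as x² + y².
3. Against the integer gridlines: a circular section at z = 1 has radius exactly 1.
4. Solving for integer coefficients yields p as stated.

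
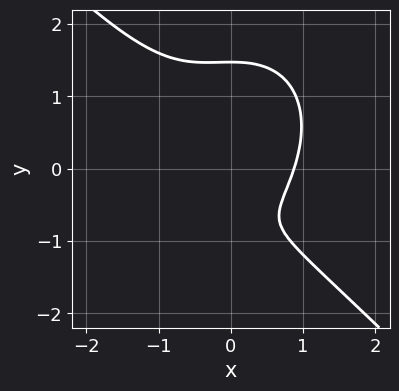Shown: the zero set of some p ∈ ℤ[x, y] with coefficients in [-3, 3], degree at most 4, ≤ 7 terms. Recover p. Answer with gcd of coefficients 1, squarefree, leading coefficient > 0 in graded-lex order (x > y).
3*x^3 + x^2*y + 2*y^3 - 3*y - 2

Degree: the shape is more complex than any degree-2 curve, so deg p = 3.
Matching integer coefficients to the picture gives p.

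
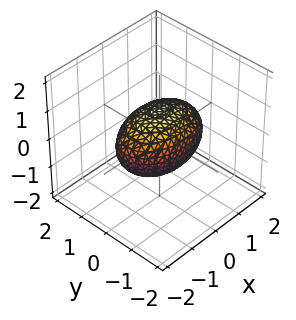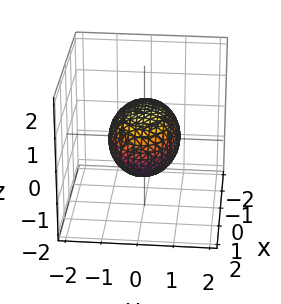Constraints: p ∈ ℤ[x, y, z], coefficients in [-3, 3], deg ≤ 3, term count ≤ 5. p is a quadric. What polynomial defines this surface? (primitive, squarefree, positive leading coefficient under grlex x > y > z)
(a) The degree is 2 — a closed, bounded, convex surface; a quadric.
(b) Symmetries: the x ↦ −x reflection is a symmetry, so x appears only in even powers; it's symmetric under y → −y, forcing even powers of y; it's symmetric under z → −z, forcing even powers of z.
(c) From the visible intercepts: among the integer gridlines, it crosses the z-axis at z ∈ {-1, 1}; among the integer gridlines, it crosses the y-axis at y ∈ {-1, 1}.
(d) Assembling these constraints gives the stated polynomial.

x^2 + 2*y^2 + 2*z^2 - 2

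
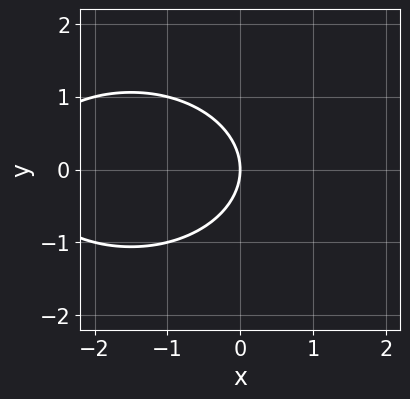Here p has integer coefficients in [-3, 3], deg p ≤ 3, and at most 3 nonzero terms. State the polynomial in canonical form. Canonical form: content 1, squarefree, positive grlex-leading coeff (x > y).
1. Degree: the shape is more complex than any degree-1 curve, so deg p = 2.
2. Symmetries: it's symmetric under y → −y, forcing even powers of y.
3. From the visible intercepts: it crosses the x-axis at the gridline x = 0; it meets the y-axis at y = 0 (among the integer gridlines).
4. Solving for integer coefficients yields p as stated.

x^2 + 2*y^2 + 3*x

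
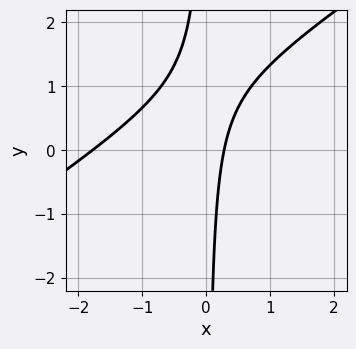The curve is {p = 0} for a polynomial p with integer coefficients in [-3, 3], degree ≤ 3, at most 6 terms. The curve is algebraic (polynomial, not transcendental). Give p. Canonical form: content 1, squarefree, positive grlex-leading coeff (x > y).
deg p = 2.
Observable constraints: it misses every integer gridline on the y-axis.
The integer polynomial consistent with all of this is the stated p.

2*x^2 - 3*x*y + 3*x - 1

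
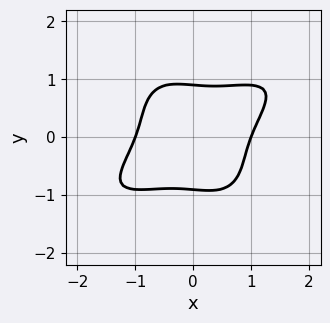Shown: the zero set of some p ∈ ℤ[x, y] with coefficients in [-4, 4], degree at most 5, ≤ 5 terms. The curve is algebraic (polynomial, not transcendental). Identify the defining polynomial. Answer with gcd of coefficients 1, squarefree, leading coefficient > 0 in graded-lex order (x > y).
2*x^4 - 3*x^3*y + x*y^3 + 3*y^4 - 2

(a) Degree: the shape is more complex than any degree-3 curve, so deg p = 4.
(b) Reading off the gridlines: the x-axis gridline crossings are at x ∈ {-1, 1}.
(c) These observations pin down the coefficients.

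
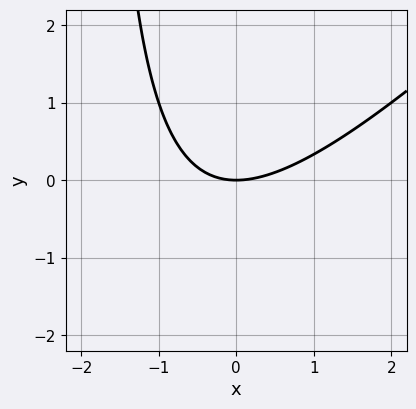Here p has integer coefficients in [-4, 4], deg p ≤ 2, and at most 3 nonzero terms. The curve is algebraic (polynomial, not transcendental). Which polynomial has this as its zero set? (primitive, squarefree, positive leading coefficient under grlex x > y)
(a) Degree: a generic line meets the curve in up to 2 points, so deg p = 2.
(b) Reading off the gridlines: it meets the y-axis at y = 0 (among the integer gridlines); it crosses the x-axis at the gridline x = 0.
(c) Assembling these constraints gives the stated polynomial.

x^2 - x*y - 2*y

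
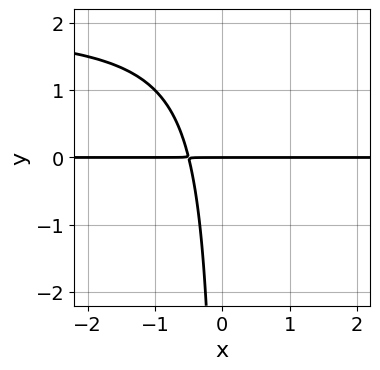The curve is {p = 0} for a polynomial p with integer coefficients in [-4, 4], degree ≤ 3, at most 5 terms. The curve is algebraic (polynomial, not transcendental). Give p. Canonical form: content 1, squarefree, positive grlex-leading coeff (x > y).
(a) deg p = 3. A generic line meets the curve in up to 3 points.
(b) From the axis intercepts and sections: the visible x-axis segment lies entirely on the curve; one y-axis crossing is at y = 0.
(c) Matching integer coefficients to the picture gives p.

x*y^2 - 2*x*y - y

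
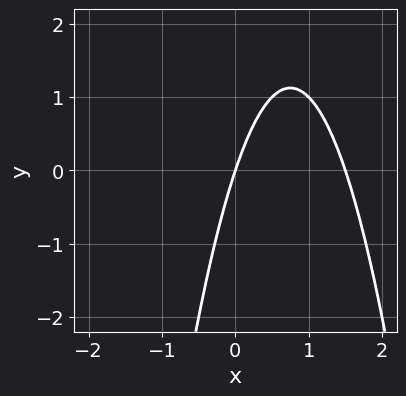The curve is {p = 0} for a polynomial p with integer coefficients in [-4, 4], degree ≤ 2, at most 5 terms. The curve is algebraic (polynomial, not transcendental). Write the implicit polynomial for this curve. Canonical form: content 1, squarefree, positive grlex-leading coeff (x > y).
2*x^2 - 3*x + y

(a) Degree: the shape is more complex than any degree-1 curve, so deg p = 2.
(b) From the axis intercepts and sections: it meets the y-axis at y = 0 (among the integer gridlines); one x-axis crossing is at x = 0.
(c) The integer polynomial consistent with all of this is the stated p.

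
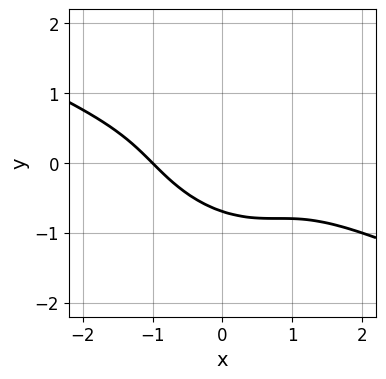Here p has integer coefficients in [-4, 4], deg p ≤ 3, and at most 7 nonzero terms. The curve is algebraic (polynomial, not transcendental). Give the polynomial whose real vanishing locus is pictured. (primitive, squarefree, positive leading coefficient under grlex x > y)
1. deg p = 3. A generic line meets the curve in up to 3 points.
2. Reading off the gridlines: it meets the x-axis at x = -1 (among the integer gridlines).
3. Assembling these constraints gives the stated polynomial.

x^3 + 3*x^2*y + 3*x*y^2 + 3*y^3 + 1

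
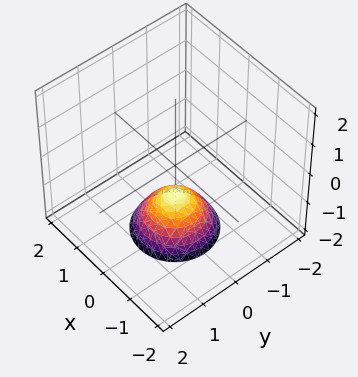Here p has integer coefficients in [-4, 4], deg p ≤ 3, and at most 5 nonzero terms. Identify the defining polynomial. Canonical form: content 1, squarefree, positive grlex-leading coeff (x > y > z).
x^2 + y^2 + z + 1

1. The degree is 2 — the shape is more complex than any degree-1 surface.
2. By symmetry, every cross-section ⟂ z is a circle, so x, y appear only via x² + y².
3. Reading off the gridlines: the surface avoids every integer y-axis point in the box; the surface avoids every integer x-axis point in the box.
4. Matching integer coefficients to the picture gives p.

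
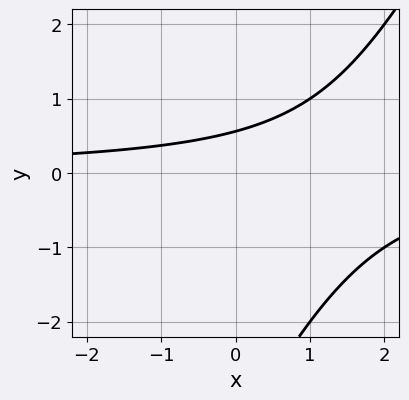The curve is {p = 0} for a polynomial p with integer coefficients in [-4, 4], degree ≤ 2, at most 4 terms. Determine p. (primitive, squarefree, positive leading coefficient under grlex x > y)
2*x*y - y^2 - 3*y + 2

1. deg p = 2. No degree-1 curve has this shape.
2. Checking where it meets the axes: it misses every integer gridline on the x-axis.
3. Fitting integer coefficients to these (and the overall shape) gives p.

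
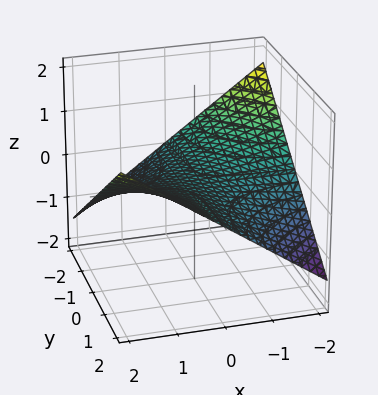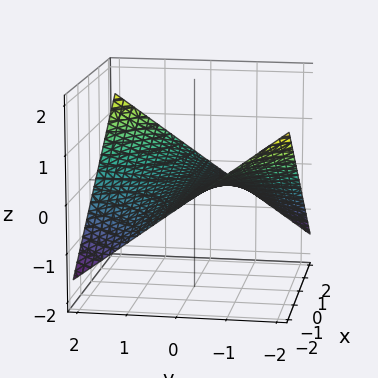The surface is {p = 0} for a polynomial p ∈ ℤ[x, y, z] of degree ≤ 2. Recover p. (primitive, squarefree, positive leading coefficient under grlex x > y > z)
x*y - 3*z

deg p = 2. A saddle surface; a quadric.
From the axis intercepts and sections: every point of the x-axis in the box is on the surface; it crosses the z-axis at the gridline z = 0; the visible y-axis segment lies entirely on the surface.
Fitting integer coefficients to these (and the overall shape) gives p.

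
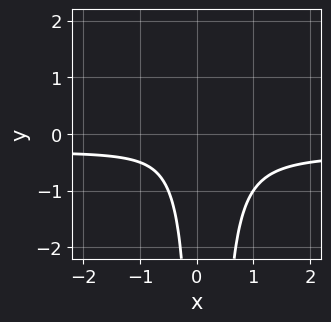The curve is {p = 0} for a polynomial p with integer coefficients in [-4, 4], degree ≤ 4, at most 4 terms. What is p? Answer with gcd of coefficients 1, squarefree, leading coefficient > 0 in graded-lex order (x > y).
(a) The degree is 3 — the shape is more complex than any degree-2 curve.
(b) From the axis intercepts and sections: the curve avoids every integer y-axis point in the box; the curve avoids every integer x-axis point in the box.
(c) Matching integer coefficients to the picture gives p.

3*x^2*y + x^2 - x*y + 1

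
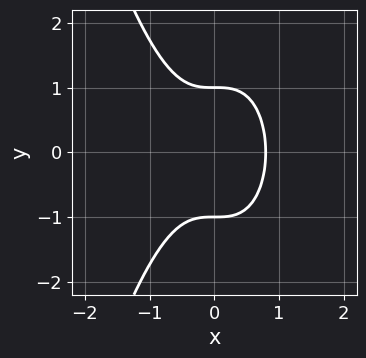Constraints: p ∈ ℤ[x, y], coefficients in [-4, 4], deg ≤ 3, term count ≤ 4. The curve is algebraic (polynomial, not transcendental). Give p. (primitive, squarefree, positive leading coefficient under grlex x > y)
2*x^3 + y^2 - 1

(a) The degree is 3 — no degree-2 curve has this shape.
(b) Symmetries: the y ↦ −y reflection is a symmetry, so y appears only in even powers.
(c) Reading off the gridlines: among the integer gridlines, it crosses the y-axis at y ∈ {-1, 1}.
(d) The integer polynomial consistent with all of this is the stated p.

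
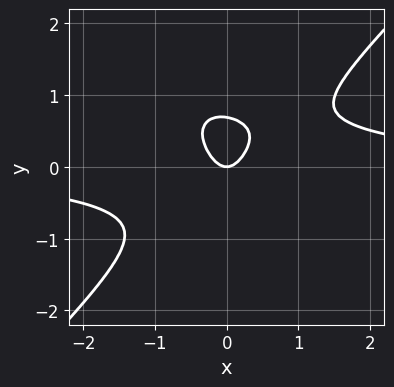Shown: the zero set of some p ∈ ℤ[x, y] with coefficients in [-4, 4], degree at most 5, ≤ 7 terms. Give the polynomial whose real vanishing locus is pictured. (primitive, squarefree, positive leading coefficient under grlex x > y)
3*x^3*y - 3*y^4 - x*y^2 - 3*x^2 + y

1. Degree: no degree-3 curve has this shape, so deg p = 4.
2. Checking where it meets the axes: it crosses the y-axis at the gridline y = 0; it meets the x-axis at x = 0 (among the integer gridlines).
3. Matching integer coefficients to the picture gives p.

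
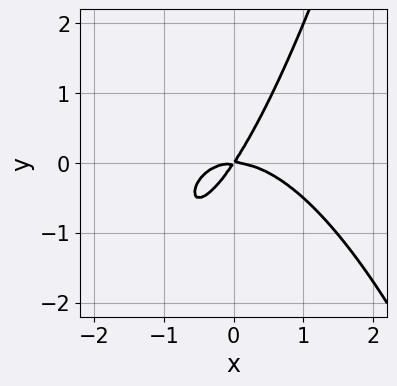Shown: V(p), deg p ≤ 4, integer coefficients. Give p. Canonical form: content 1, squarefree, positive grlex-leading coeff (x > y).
2*x^3 + 3*x*y - 2*y^2

(a) deg p = 3. The shape is more complex than any degree-2 curve.
(b) From the axis intercepts and sections: it crosses the y-axis at the gridline y = 0; it crosses the x-axis at the gridline x = 0.
(c) Fitting integer coefficients to these (and the overall shape) gives p.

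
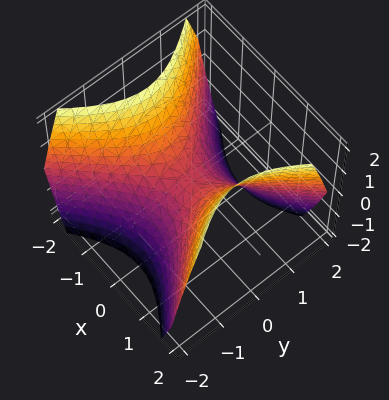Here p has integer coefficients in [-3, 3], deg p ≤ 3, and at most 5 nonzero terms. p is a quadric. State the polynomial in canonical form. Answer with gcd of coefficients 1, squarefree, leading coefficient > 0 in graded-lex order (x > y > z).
x^2 - y^2 - z

(a) The degree is 2 — a saddle surface; a quadric.
(b) Symmetries: mirror symmetry y ↦ −y ⇒ only even powers of y; it's symmetric under x → −x, forcing even powers of x.
(c) Reading off the gridlines: it meets the z-axis at z = 0 (among the integer gridlines); it crosses the y-axis at the gridline y = 0; it crosses the x-axis at the gridline x = 0.
(d) Together with the visible shape, these determine p as stated.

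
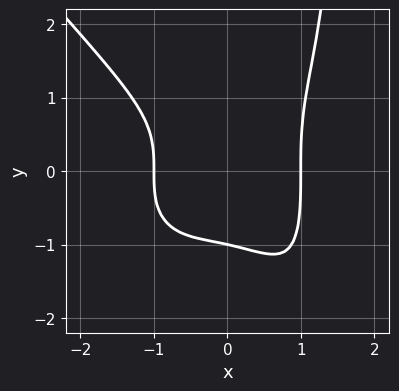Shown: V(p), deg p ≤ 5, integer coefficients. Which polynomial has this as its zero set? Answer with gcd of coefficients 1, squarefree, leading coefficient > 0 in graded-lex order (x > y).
(a) Degree: the shape is more complex than any degree-3 curve, so deg p = 4.
(b) Checking where it meets the axes: among the integer gridlines, it crosses the x-axis at x ∈ {-1, 1}; it crosses the y-axis at the gridline y = -1.
(c) Together with the visible shape, these determine p as stated.

3*x^4 + 2*x*y^3 - 3*y^3 - 3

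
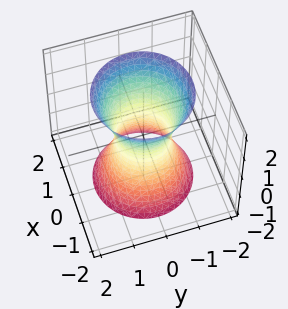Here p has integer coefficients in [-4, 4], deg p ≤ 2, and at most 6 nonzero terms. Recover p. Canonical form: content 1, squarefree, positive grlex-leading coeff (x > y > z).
First, the degree is 2 — one connected sheet with a waist; a quadric.
Next, symmetries: rotational symmetry about the z-axis ⇒ p depends on x, y only through x² + y²; the z ↦ −z reflection is a symmetry, so z appears only in even powers.
Then, against the integer gridlines: no z-intercept at any integer in the box; a circular section at z = 0 has radius between 0 and 1.
Finally, assembling these constraints gives the stated polynomial.

3*x^2 + 3*y^2 - z^2 - 2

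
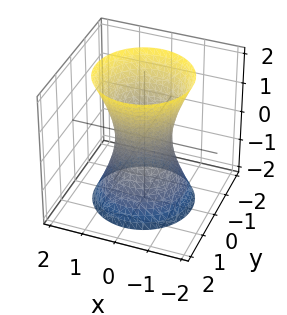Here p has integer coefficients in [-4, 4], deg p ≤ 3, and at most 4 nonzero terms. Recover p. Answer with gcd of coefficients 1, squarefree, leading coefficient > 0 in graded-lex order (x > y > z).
3*x^2 + 3*y^2 - z^2 - 2

1. The degree is 2 — one connected sheet with a waist; a quadric.
2. Symmetries: it's symmetric under z → −z, forcing even powers of z; the z-axis is an axis of rotation, so x and y enter only as x² + y².
3. From the axis intercepts and sections: a circular section at z = 0 has radius between 0 and 1; the surface avoids every integer z-axis point in the box.
4. Fitting integer coefficients to these (and the overall shape) gives p.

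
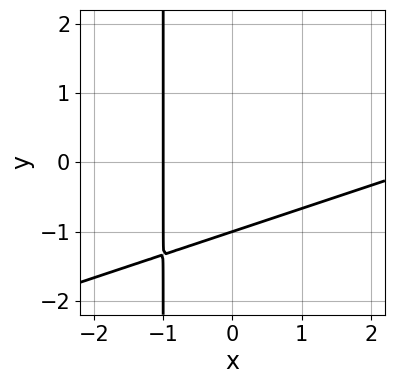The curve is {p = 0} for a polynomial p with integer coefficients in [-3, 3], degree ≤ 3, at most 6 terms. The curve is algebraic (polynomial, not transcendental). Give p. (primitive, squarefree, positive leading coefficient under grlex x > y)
x^2 - 3*x*y - 2*x - 3*y - 3

(a) The degree is 2 — the shape is more complex than any degree-1 curve.
(b) From the visible intercepts: it crosses the x-axis at the gridline x = -1; it meets the y-axis at y = -1 (among the integer gridlines).
(c) Fitting integer coefficients to these (and the overall shape) gives p.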